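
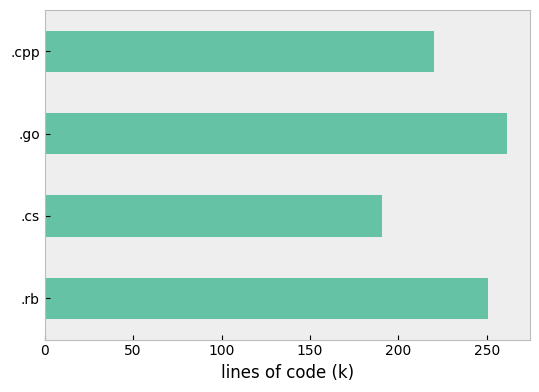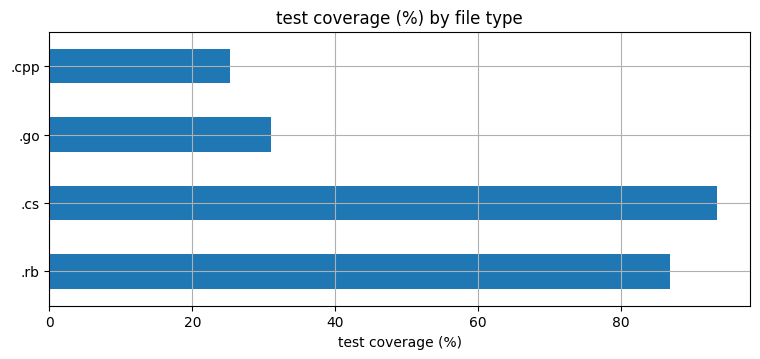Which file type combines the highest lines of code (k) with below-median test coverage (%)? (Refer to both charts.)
Chart 2 median test coverage (%) ≈ 60; below-median file types: .go, .cpp. Among those, .go has the highest lines of code (k) (≈ 250).

.go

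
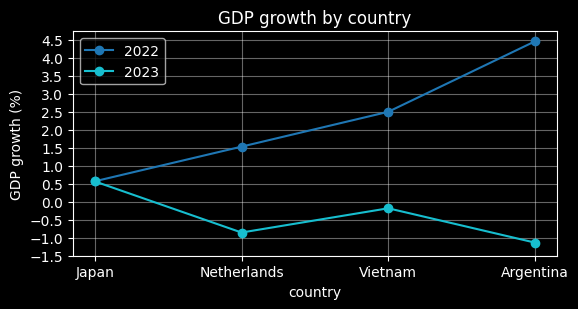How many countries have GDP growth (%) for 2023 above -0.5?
2

Above -0.5: Japan, Vietnam.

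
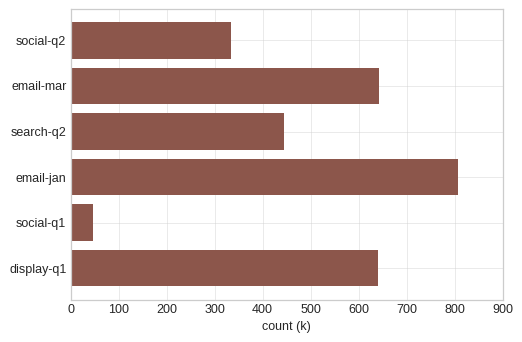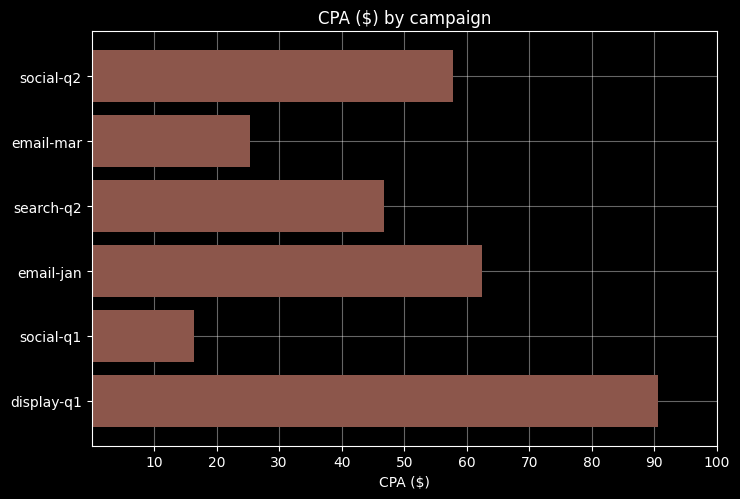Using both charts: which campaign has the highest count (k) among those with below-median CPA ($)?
Chart 2 median CPA ($) ≈ 50; below-median campaigns: email-mar, search-q2, social-q1. Among those, email-mar has the highest count (k) (≈ 600).

email-mar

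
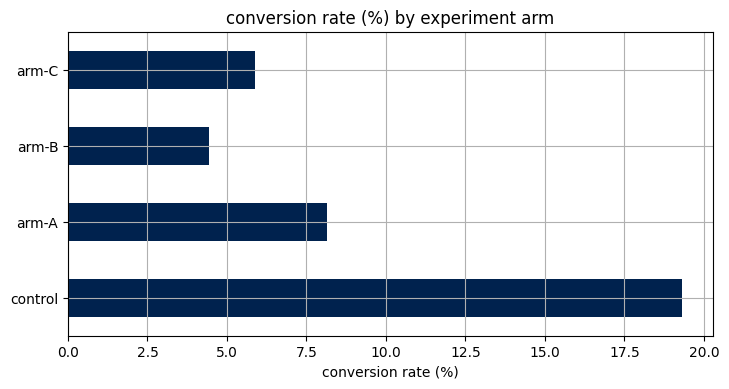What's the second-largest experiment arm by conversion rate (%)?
arm-A

Top 3: control ≈ 20, arm-A ≈ 8, arm-C ≈ 6.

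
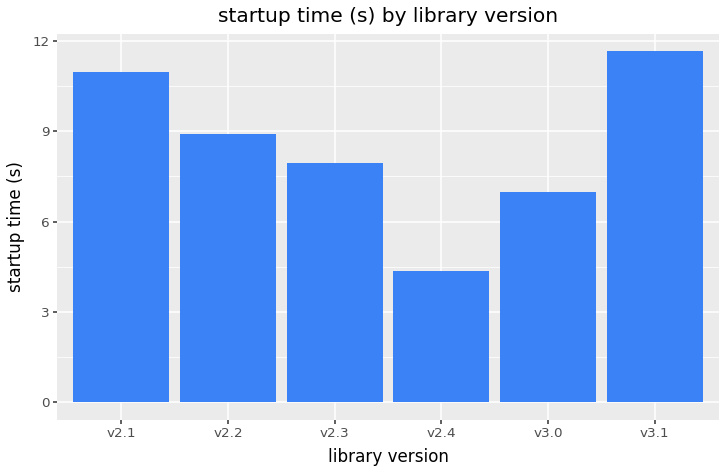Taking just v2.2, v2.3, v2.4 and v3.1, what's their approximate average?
≈ 8

(9 + 8 + 4 + 12) / 4 ≈ 8.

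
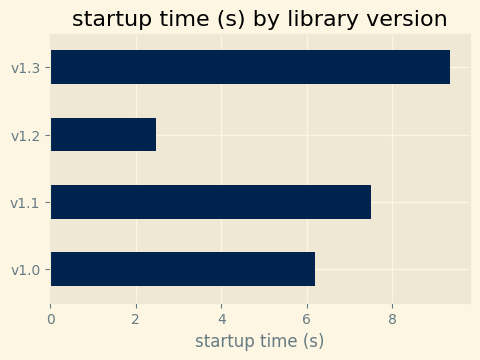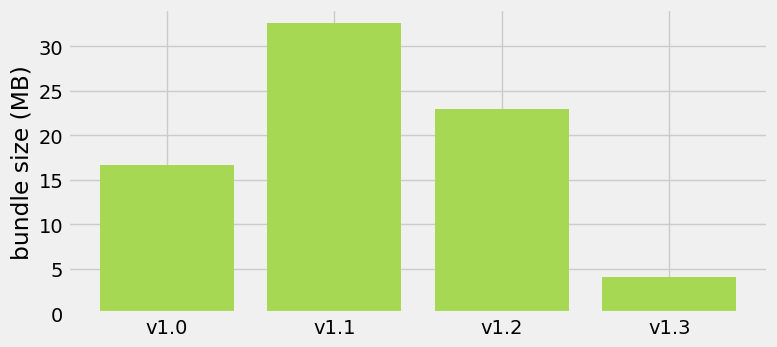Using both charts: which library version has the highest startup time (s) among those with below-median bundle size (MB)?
v1.3

Chart 2 median bundle size (MB) ≈ 20; below-median library versions: v1.0, v1.3. Among those, v1.3 has the highest startup time (s) (≈ 9).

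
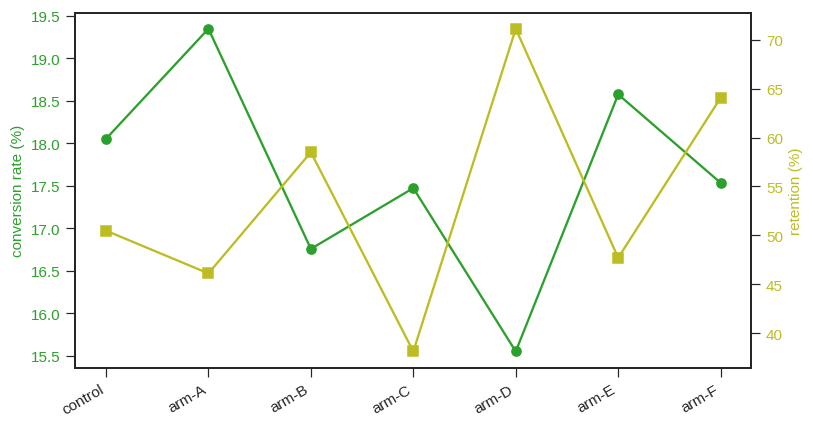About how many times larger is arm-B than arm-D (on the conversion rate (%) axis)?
≈ 1.1×

arm-B ≈ 17.0, arm-D ≈ 15.5; 17.0/15.5 ≈ 1.1.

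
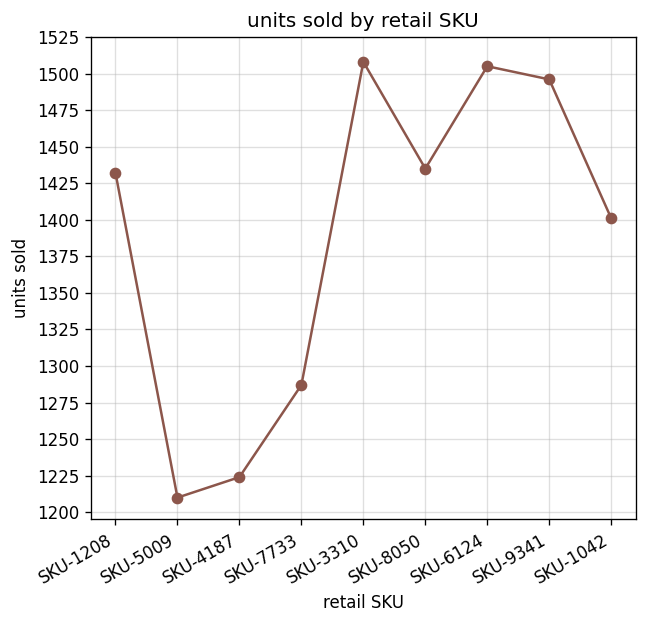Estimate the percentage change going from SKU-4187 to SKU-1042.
SKU-4187 ≈ 1225, SKU-1042 ≈ 1400; (1400 − 1225) / 1225 ≈ +14.3%.

≈ +14.3%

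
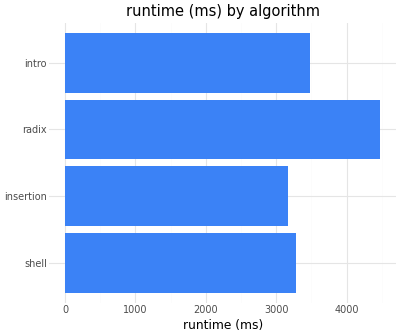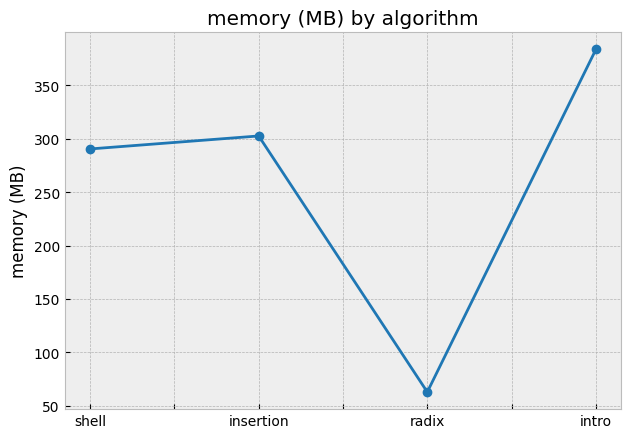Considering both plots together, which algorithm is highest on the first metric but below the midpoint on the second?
Chart 2 median memory (MB) ≈ 300; below-median algorithms: shell, radix. Among those, radix has the highest runtime (ms) (≈ 4500).

radix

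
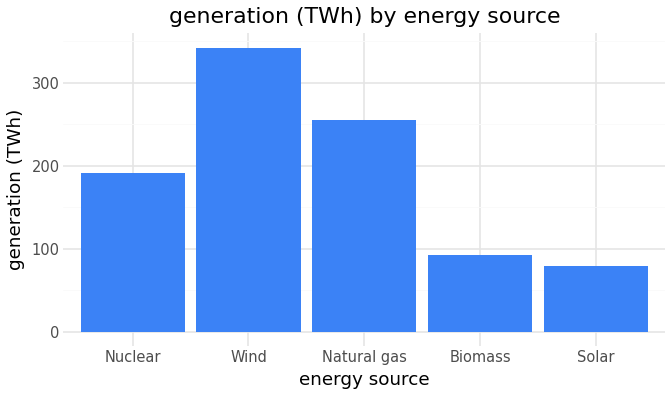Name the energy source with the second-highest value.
Top 3: Wind ≈ 350, Natural gas ≈ 250, Nuclear ≈ 200.

Natural gas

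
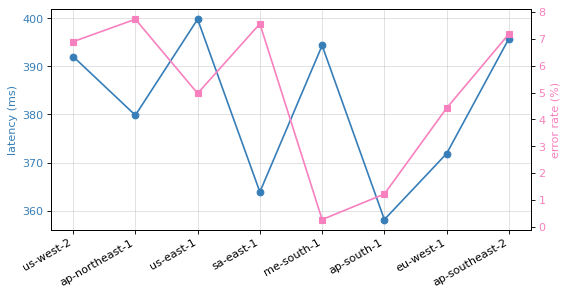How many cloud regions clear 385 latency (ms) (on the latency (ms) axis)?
4

Above 385: us-west-2, us-east-1, me-south-1, ap-southeast-2.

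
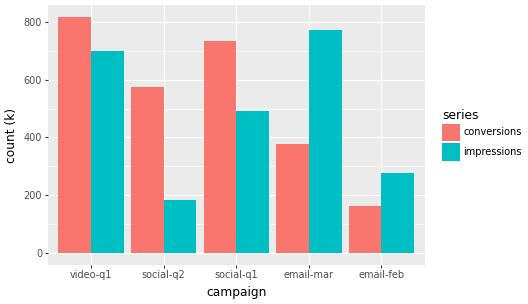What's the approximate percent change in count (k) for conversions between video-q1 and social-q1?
≈ -12.5%

video-q1 ≈ 800, social-q1 ≈ 700; (700 − 800) / 800 ≈ -12.5%.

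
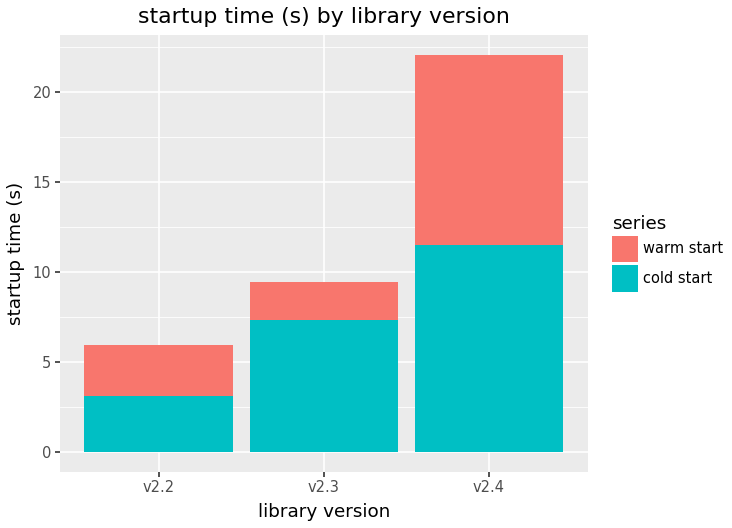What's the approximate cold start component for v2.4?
≈ 12

cold start top ≈ 12, bottom ≈ 0; segment ≈ 12.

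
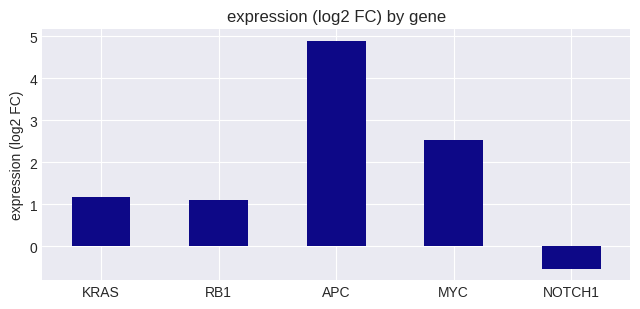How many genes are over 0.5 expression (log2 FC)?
Above 0.5: KRAS, RB1, APC, MYC.

4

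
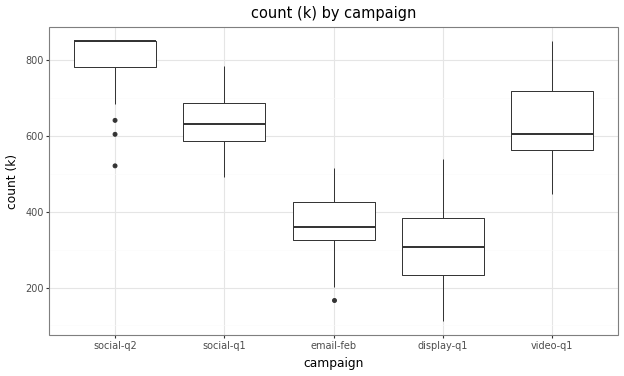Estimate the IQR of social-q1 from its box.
≈ 100

Q3 ≈ 700, Q1 ≈ 600; IQR ≈ 100.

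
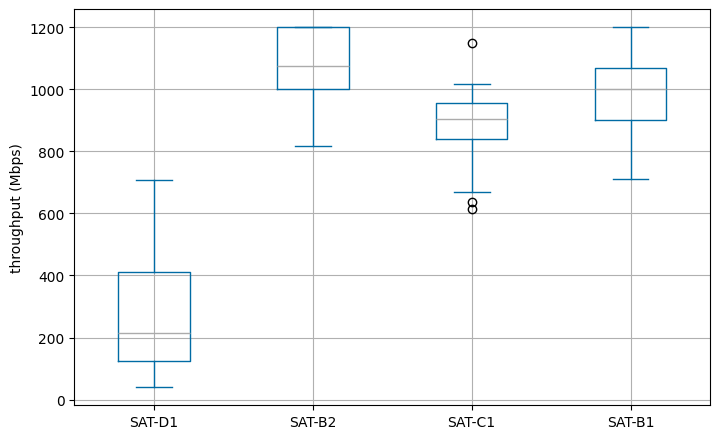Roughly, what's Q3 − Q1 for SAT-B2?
≈ 200

Q3 ≈ 1200, Q1 ≈ 1000; IQR ≈ 200.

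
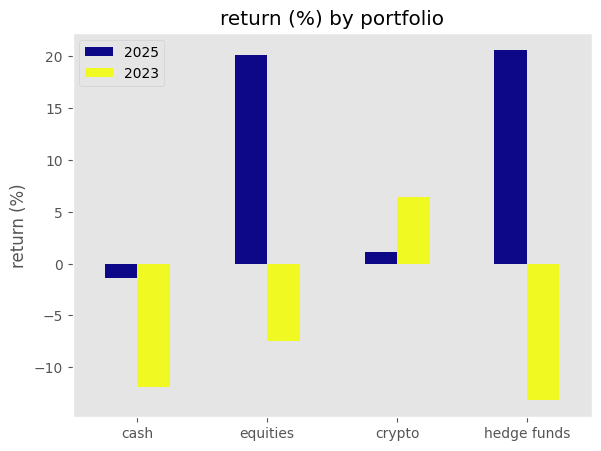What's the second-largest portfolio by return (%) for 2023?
equities

Top 3 for 2023: crypto ≈ 5, equities ≈ -5, cash ≈ -10.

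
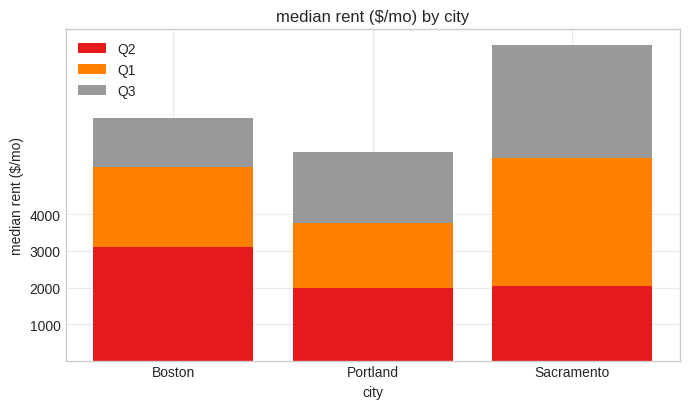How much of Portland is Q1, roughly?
Q1 top ≈ 4000, bottom ≈ 2000; segment ≈ 2000.

≈ 2000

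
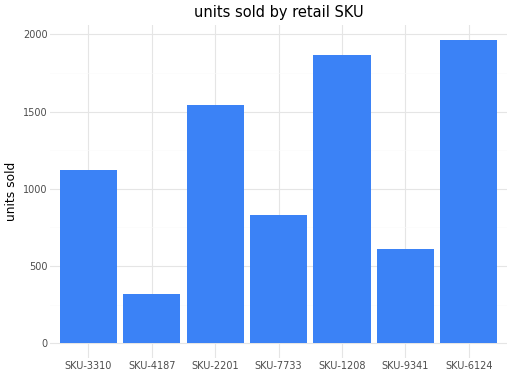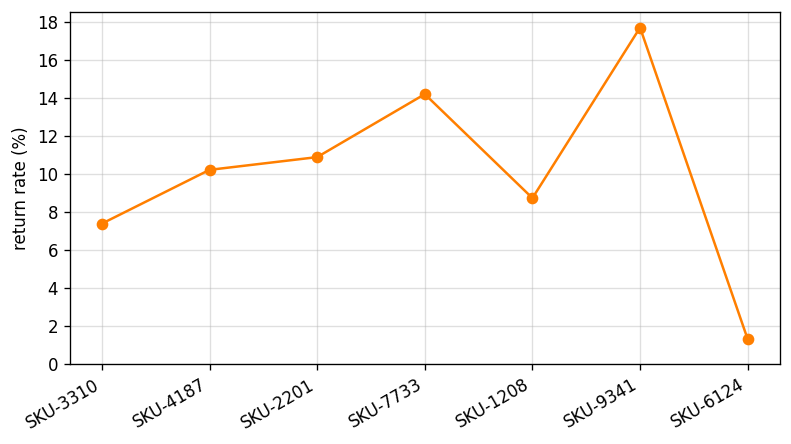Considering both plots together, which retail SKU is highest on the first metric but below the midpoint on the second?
SKU-6124

Chart 2 median return rate (%) ≈ 10; below-median retail SKUs: SKU-3310, SKU-1208, SKU-6124. Among those, SKU-6124 has the highest units sold (≈ 2000).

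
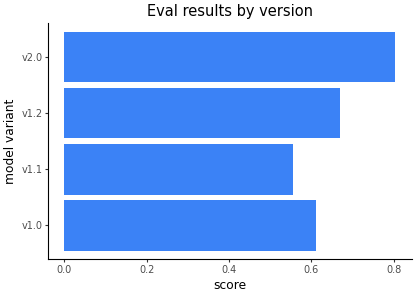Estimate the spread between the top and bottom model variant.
≈ 0.2

Max v2.0 ≈ 0.8, min v1.1 ≈ 0.6; range ≈ 0.2.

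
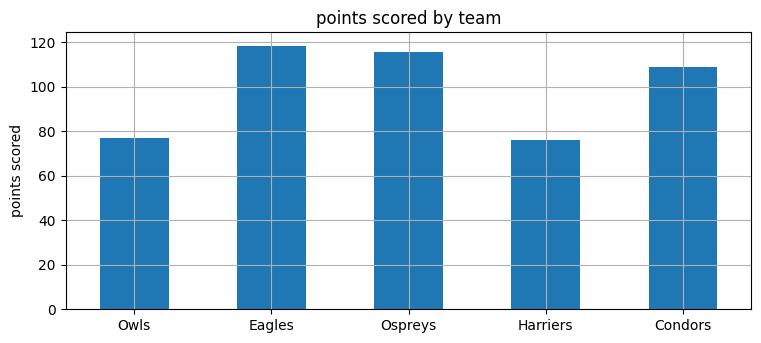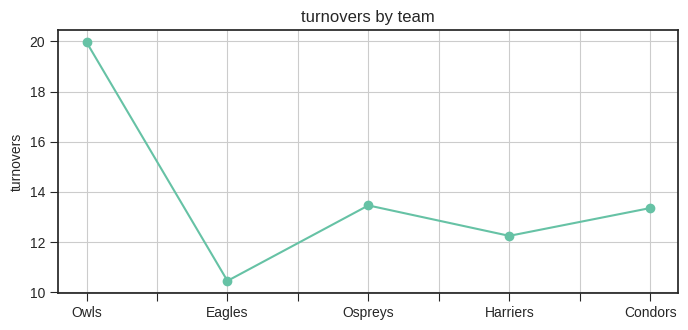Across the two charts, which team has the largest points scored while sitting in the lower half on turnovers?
Eagles

Chart 2 median turnovers ≈ 14; below-median teams: Eagles, Harriers. Among those, Eagles has the highest points scored (≈ 120).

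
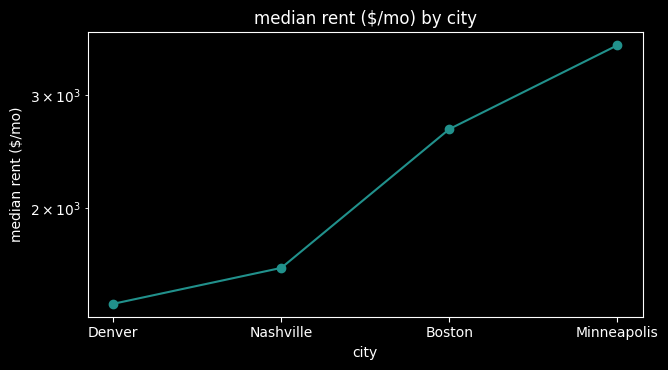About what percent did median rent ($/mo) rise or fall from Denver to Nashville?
≈ +14.3%

Denver ≈ 1400, Nashville ≈ 1600; (1600 − 1400) / 1400 ≈ +14.3%.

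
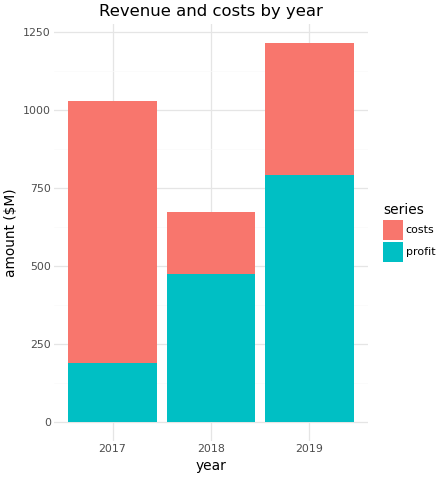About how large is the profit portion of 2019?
≈ 800

profit top ≈ 800, bottom ≈ 0; segment ≈ 800.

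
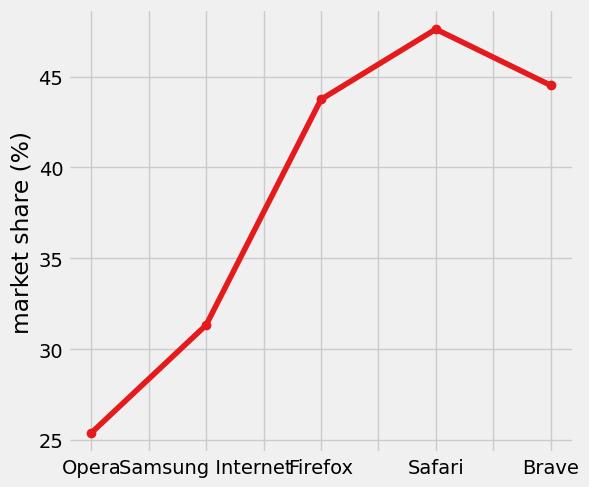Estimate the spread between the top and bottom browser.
Max Safari ≈ 48, min Opera ≈ 26; range ≈ 22.

≈ 22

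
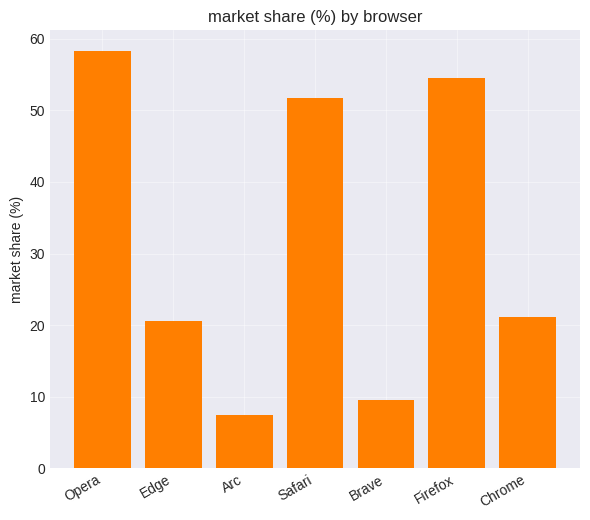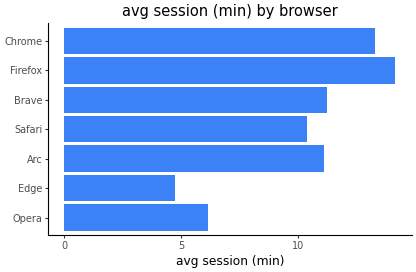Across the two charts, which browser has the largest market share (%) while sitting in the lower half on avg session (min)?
Opera

Chart 2 median avg session (min) ≈ 12; below-median browsers: Opera, Edge, Safari. Among those, Opera has the highest market share (%) (≈ 60).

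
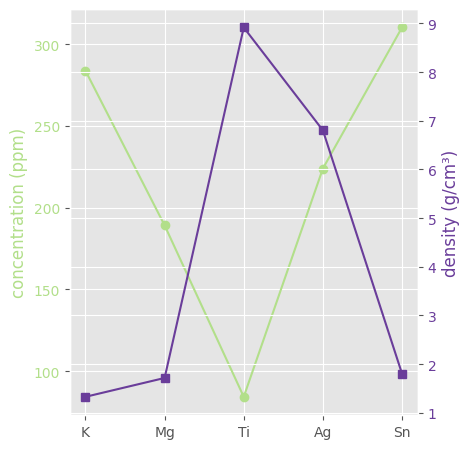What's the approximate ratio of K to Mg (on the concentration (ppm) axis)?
≈ 1.56×

K ≈ 280, Mg ≈ 180; 280/180 ≈ 1.56.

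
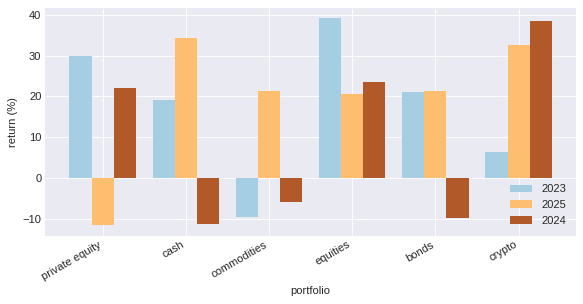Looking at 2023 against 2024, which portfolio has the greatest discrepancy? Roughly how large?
crypto, ≈ 35 %

crypto: 2023 ≈ 5, 2024 ≈ 40 → gap ≈ 35. Next-largest (bonds) is only ≈ 30.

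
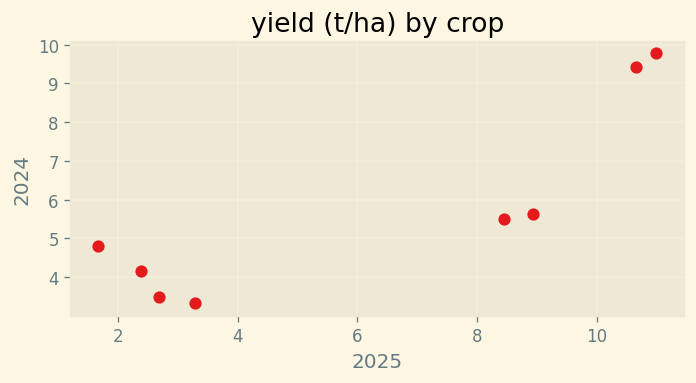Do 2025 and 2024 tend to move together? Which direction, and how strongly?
Points are positively correlated; strong (|r| ≈ 0.9).

positive, strong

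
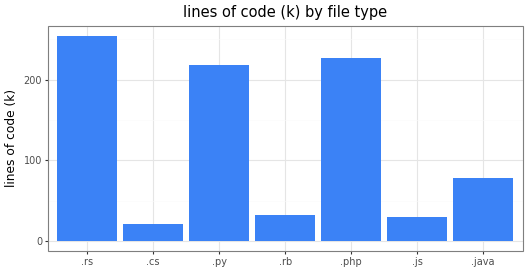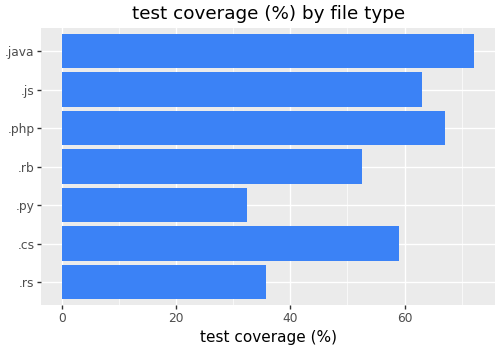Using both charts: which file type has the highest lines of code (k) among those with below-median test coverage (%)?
Chart 2 median test coverage (%) ≈ 60; below-median file types: .rs, .py, .rb. Among those, .rs has the highest lines of code (k) (≈ 250).

.rs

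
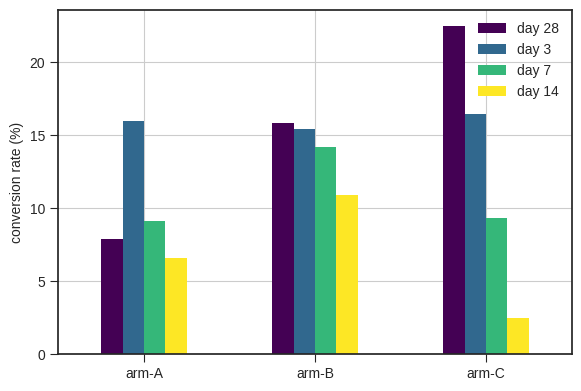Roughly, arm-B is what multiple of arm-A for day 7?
arm-B ≈ 14, arm-A ≈ 10; 14/10 ≈ 1.4.

≈ 1.4×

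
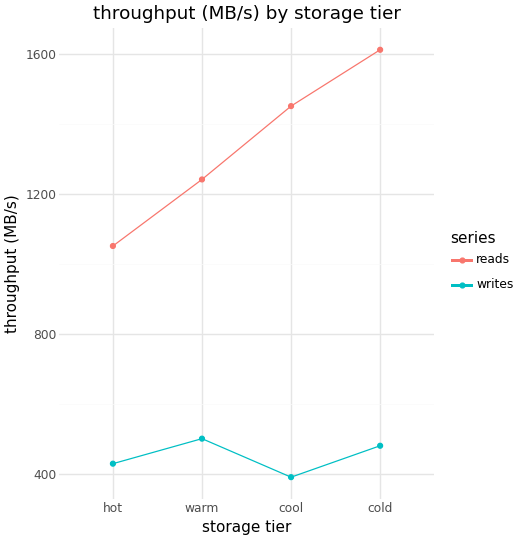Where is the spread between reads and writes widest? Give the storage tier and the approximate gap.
cold, ≈ 1200 MB/s

cold: reads ≈ 1600, writes ≈ 400 → gap ≈ 1200. Next-largest (cool) is only ≈ 1000.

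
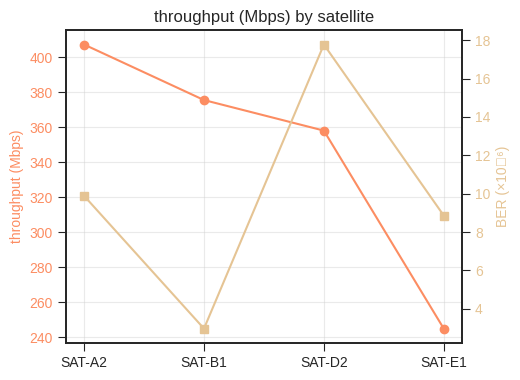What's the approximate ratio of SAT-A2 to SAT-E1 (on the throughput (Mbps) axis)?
≈ 1.67×

SAT-A2 ≈ 400, SAT-E1 ≈ 240; 400/240 ≈ 1.67.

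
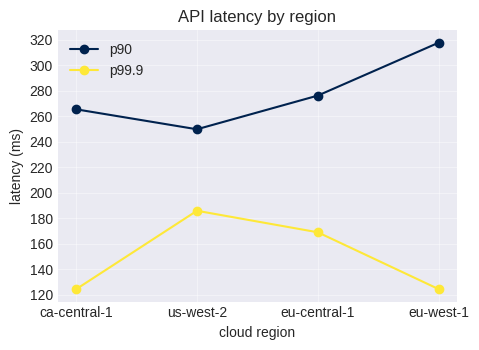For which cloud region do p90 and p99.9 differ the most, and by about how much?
eu-west-1: p90 ≈ 320, p99.9 ≈ 120 → gap ≈ 200. Next-largest (ca-central-1) is only ≈ 140.

eu-west-1, ≈ 200 ms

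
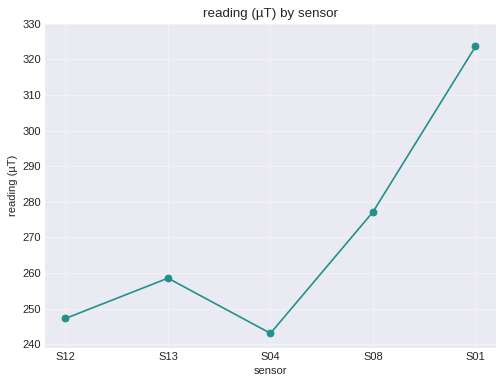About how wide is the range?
≈ 80

Max S01 ≈ 320, min S04 ≈ 240; range ≈ 80.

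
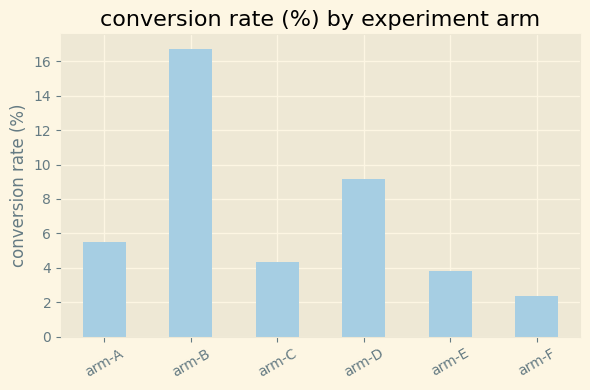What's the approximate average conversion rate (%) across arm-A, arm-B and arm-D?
≈ 11

(6 + 16 + 10) / 3 ≈ 11.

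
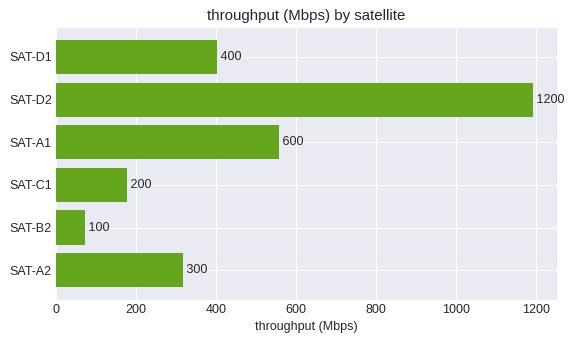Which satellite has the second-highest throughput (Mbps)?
SAT-A1

Top 3: SAT-D2 ≈ 1200, SAT-A1 ≈ 600, SAT-D1 ≈ 400.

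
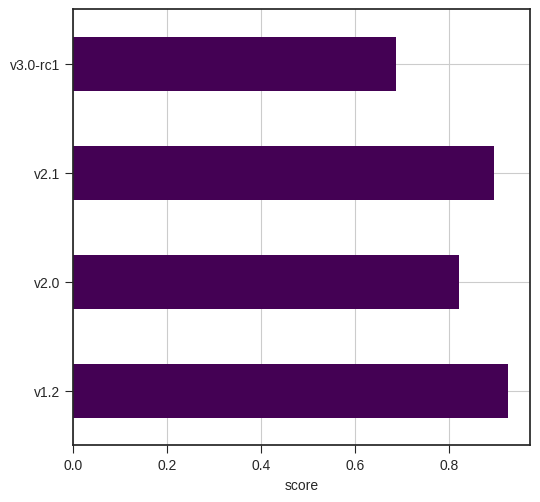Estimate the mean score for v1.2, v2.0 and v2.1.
(0.9 + 0.8 + 0.9) / 3 ≈ 0.87.

≈ 0.87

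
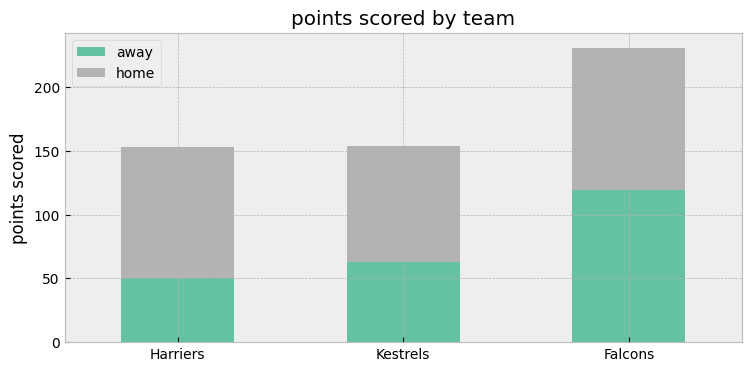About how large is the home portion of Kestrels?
home top ≈ 160, bottom ≈ 60; segment ≈ 100.

≈ 100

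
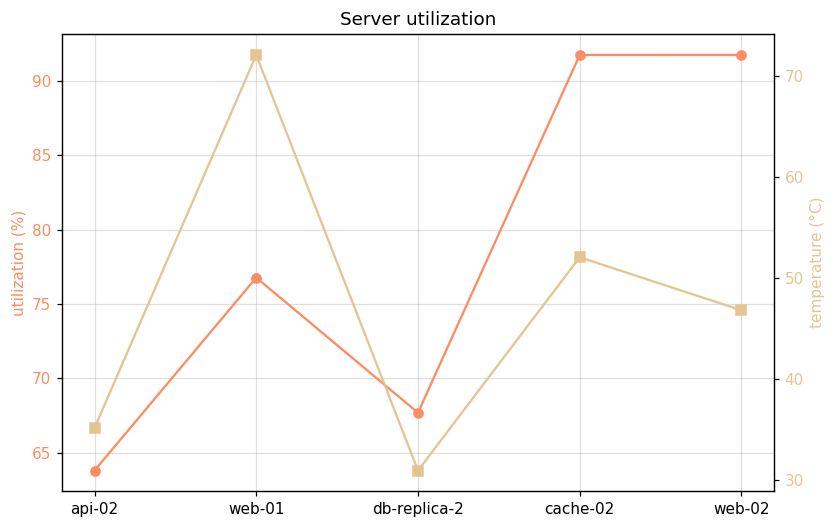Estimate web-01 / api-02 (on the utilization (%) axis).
web-01 ≈ 75, api-02 ≈ 65; 75/65 ≈ 1.15.

≈ 1.15×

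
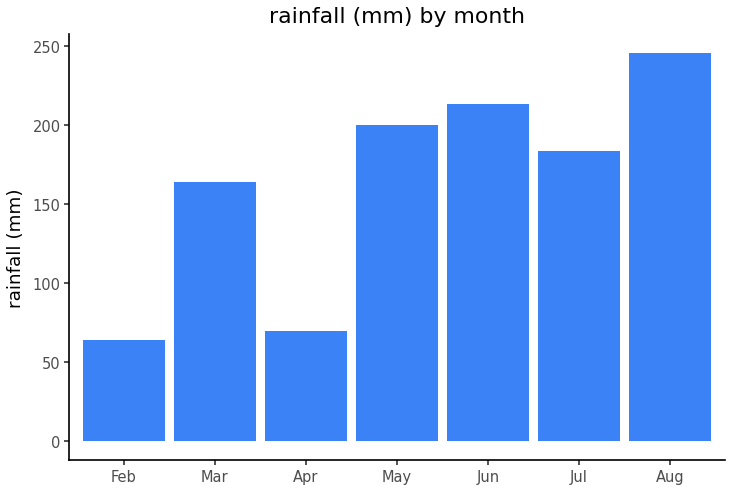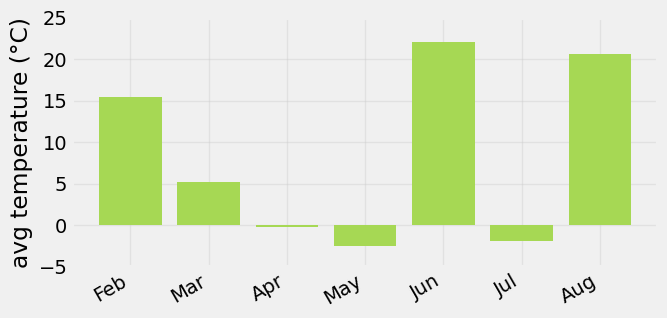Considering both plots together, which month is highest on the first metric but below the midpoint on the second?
May

Chart 2 median avg temperature (°C) ≈ 5; below-median months: Apr, May, Jul. Among those, May has the highest rainfall (mm) (≈ 200).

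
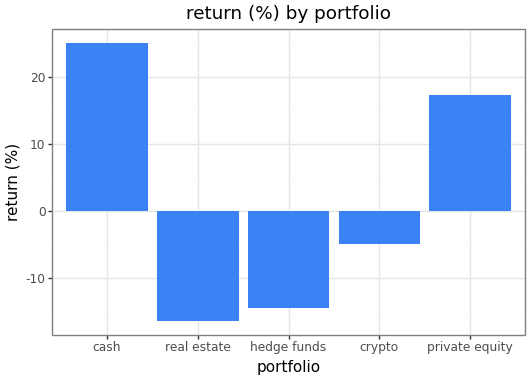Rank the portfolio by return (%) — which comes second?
Top 3: cash ≈ 25, private equity ≈ 15, crypto ≈ -5.

private equity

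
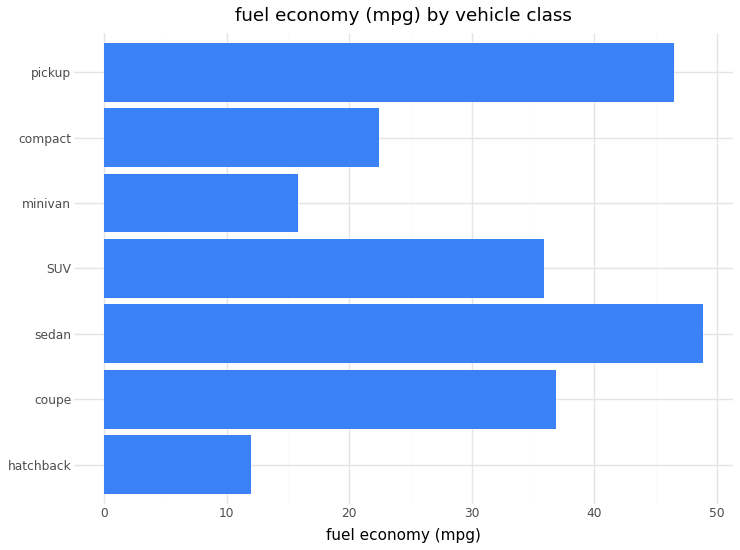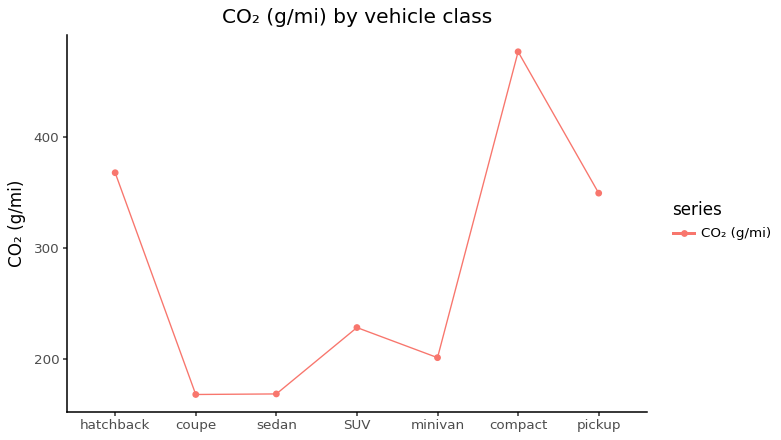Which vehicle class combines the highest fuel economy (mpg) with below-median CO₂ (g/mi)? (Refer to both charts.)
sedan

Chart 2 median CO₂ (g/mi) ≈ 250; below-median vehicle classes: coupe, sedan, minivan. Among those, sedan has the highest fuel economy (mpg) (≈ 50).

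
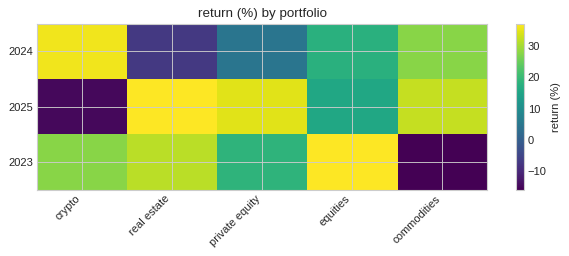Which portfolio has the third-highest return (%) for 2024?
equities

Top 4 for 2024: crypto ≈ 35, commodities ≈ 30, equities ≈ 20, private equity ≈ 5.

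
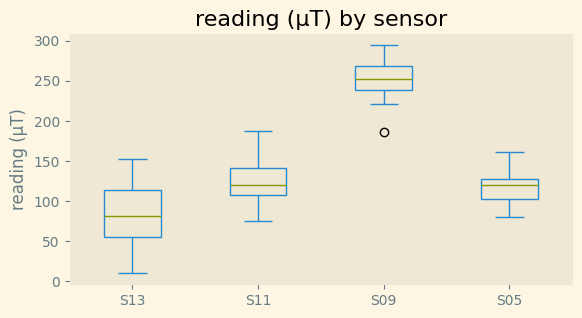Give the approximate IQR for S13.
≈ 60

Q3 ≈ 120, Q1 ≈ 60; IQR ≈ 60.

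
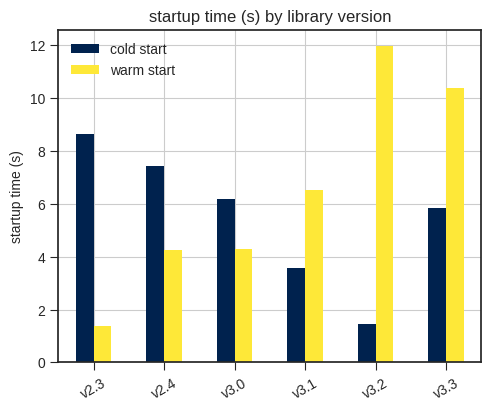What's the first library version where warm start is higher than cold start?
v3.0: warm start ≈ 4 vs cold start ≈ 6 (not yet); v3.1: warm start ≈ 7 vs cold start ≈ 4 (first crossover).

v3.1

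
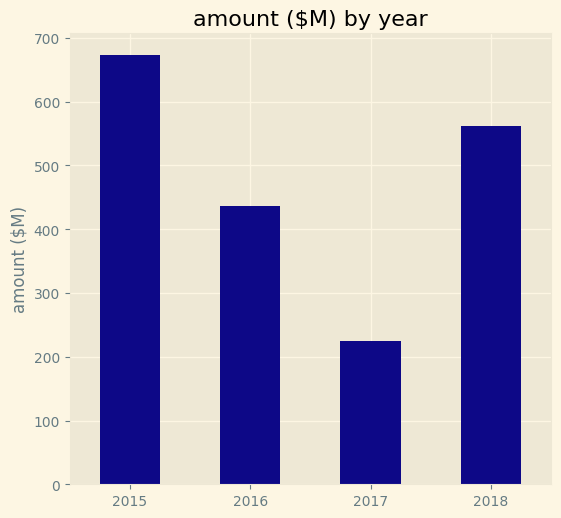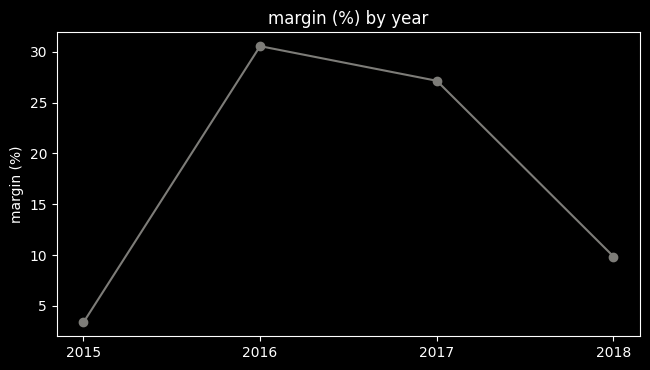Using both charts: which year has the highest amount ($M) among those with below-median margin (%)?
Chart 2 median margin (%) ≈ 20; below-median years: 2015, 2018. Among those, 2015 has the highest amount ($M) (≈ 700).

2015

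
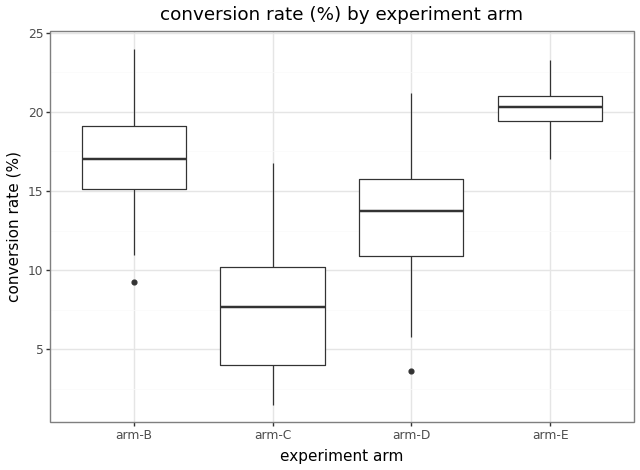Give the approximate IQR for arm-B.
≈ 4

Q3 ≈ 19, Q1 ≈ 15; IQR ≈ 4.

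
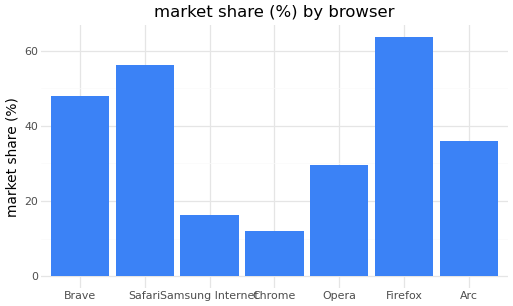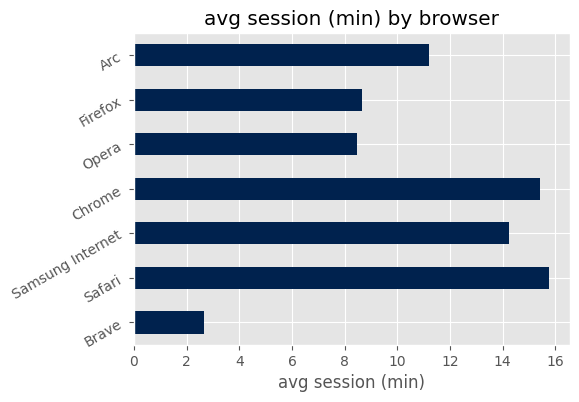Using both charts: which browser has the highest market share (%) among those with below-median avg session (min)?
Chart 2 median avg session (min) ≈ 12; below-median browsers: Brave, Opera, Firefox. Among those, Firefox has the highest market share (%) (≈ 60).

Firefox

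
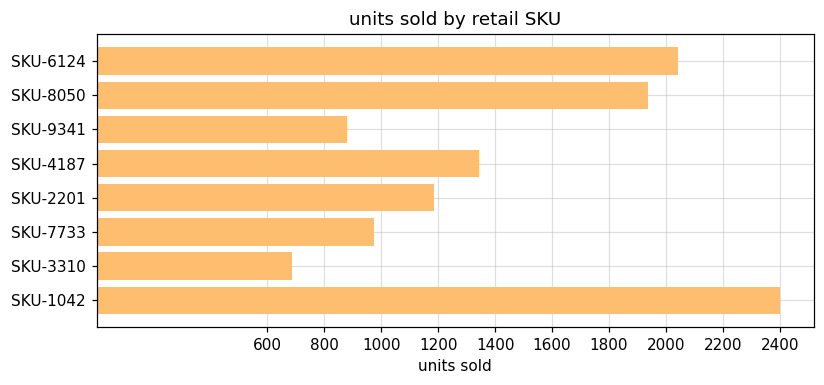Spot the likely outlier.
SKU-1042 ≈ 2400; the rest sit between ≈ 600 and ≈ 2000.

SKU-1042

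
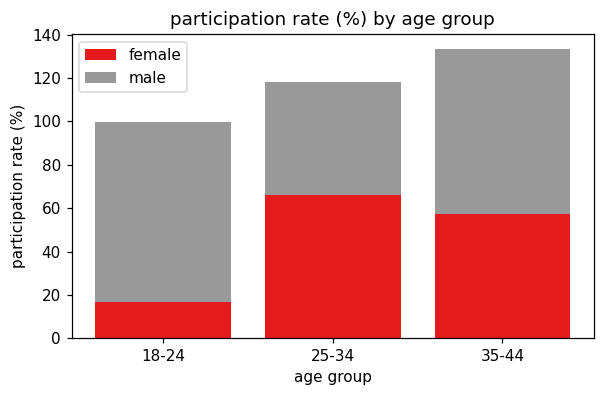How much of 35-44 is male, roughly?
male top ≈ 140, bottom ≈ 60; segment ≈ 80.

≈ 80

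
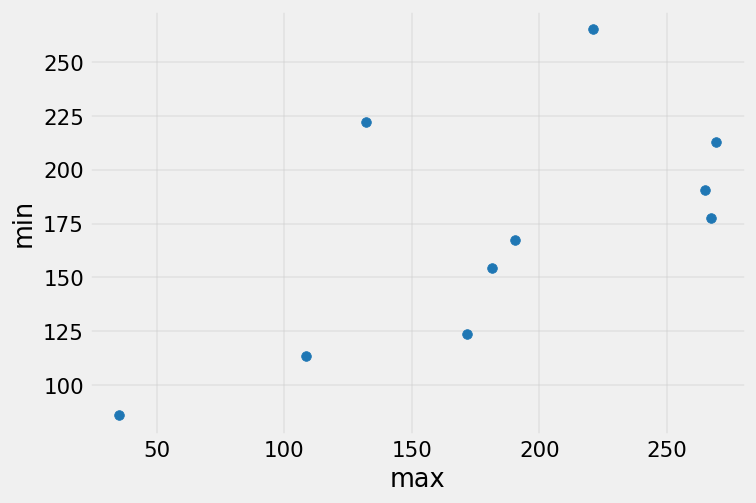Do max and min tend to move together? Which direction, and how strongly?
Points are positively correlated; moderate (|r| ≈ 0.6).

positive, moderate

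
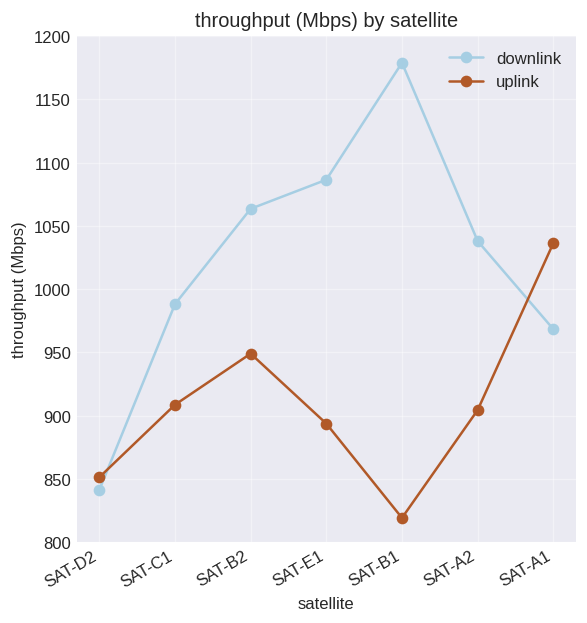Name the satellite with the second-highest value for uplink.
Top 3 for uplink: SAT-A1 ≈ 1050, SAT-B2 ≈ 950, SAT-C1 ≈ 900.

SAT-B2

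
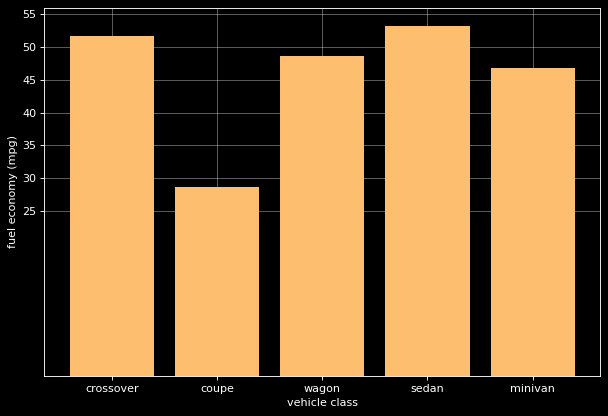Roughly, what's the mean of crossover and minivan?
(50 + 45) / 2 ≈ 48.

≈ 48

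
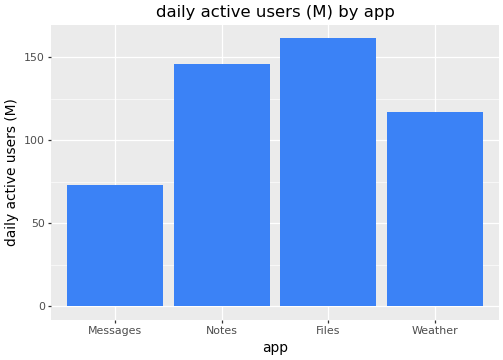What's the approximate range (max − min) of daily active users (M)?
Max Files ≈ 160, min Messages ≈ 80; range ≈ 80.

≈ 80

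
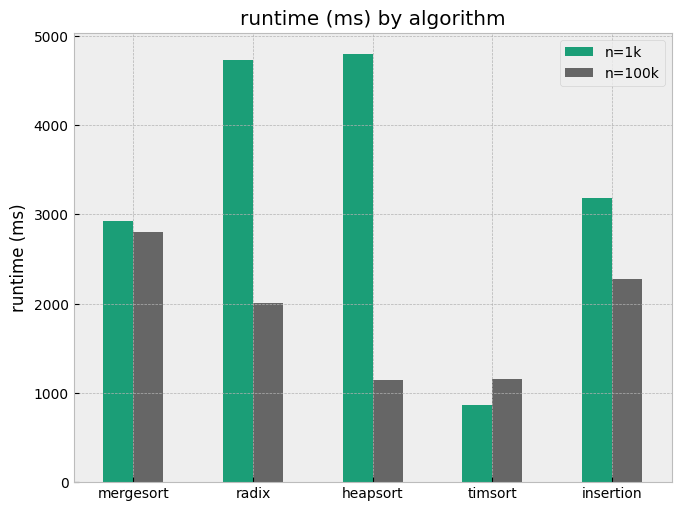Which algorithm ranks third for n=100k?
Top 4 for n=100k: mergesort ≈ 3000, insertion ≈ 2500, radix ≈ 2000, timsort ≈ 1000.

radix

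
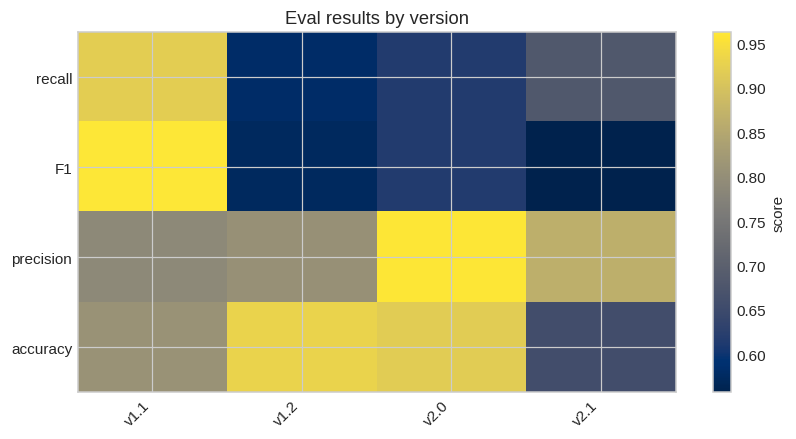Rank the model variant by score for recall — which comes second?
v2.1

Top 3 for recall: v1.1 ≈ 0.90, v2.1 ≈ 0.70, v2.0 ≈ 0.60.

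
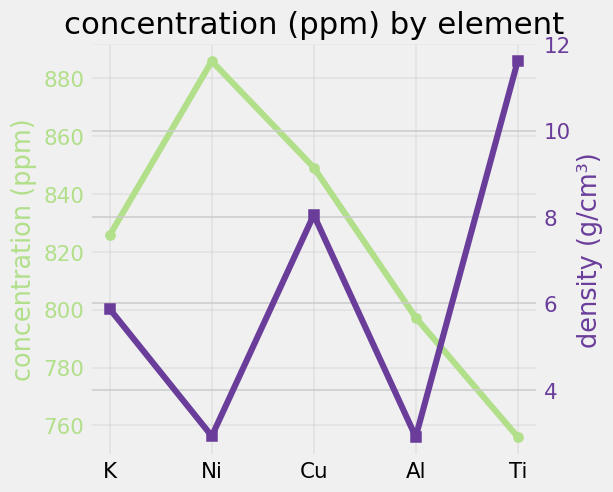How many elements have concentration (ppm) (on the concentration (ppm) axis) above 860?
1

Above 860: Ni.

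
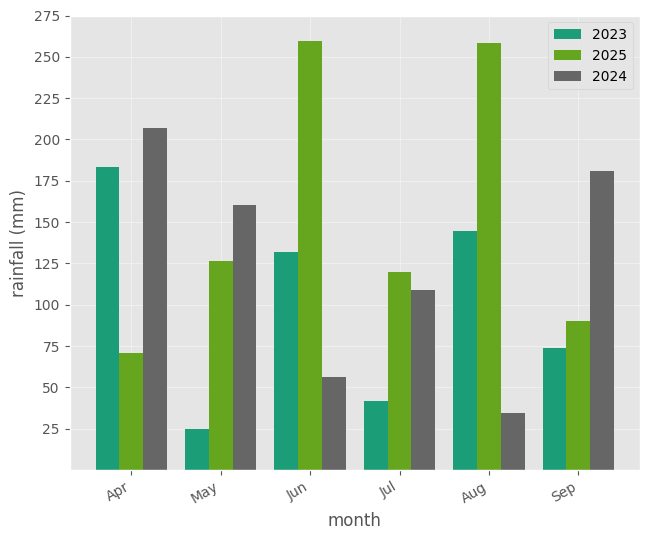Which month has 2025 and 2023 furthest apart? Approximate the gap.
Jun, ≈ 125 mm

Jun: 2025 ≈ 250, 2023 ≈ 125 → gap ≈ 125. Next-largest (Aug) is only ≈ 100.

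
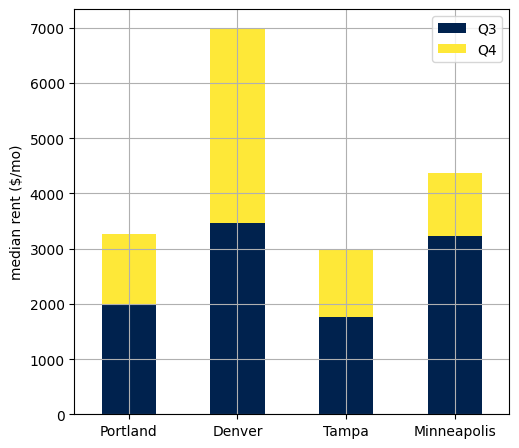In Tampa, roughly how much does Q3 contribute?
≈ 2000

Q3 top ≈ 2000, bottom ≈ 0; segment ≈ 2000.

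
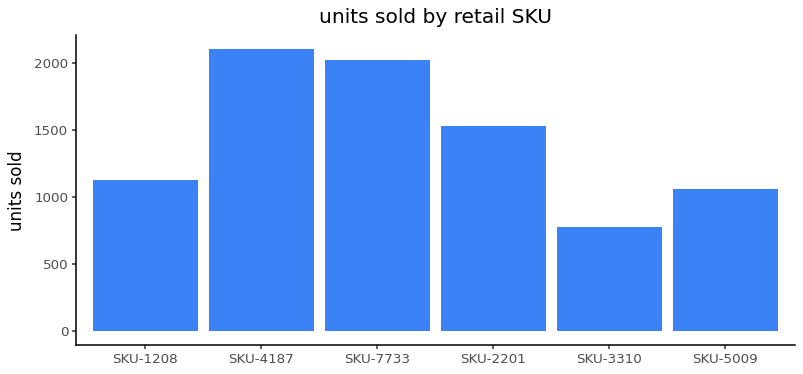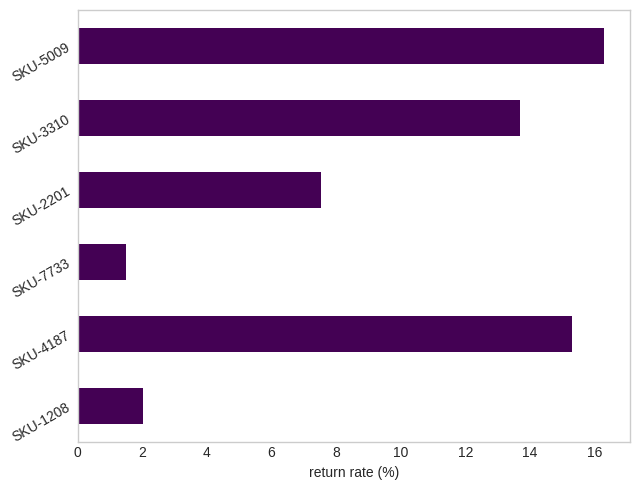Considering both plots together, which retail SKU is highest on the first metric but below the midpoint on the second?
SKU-7733

Chart 2 median return rate (%) ≈ 10; below-median retail SKUs: SKU-1208, SKU-7733, SKU-2201. Among those, SKU-7733 has the highest units sold (≈ 2000).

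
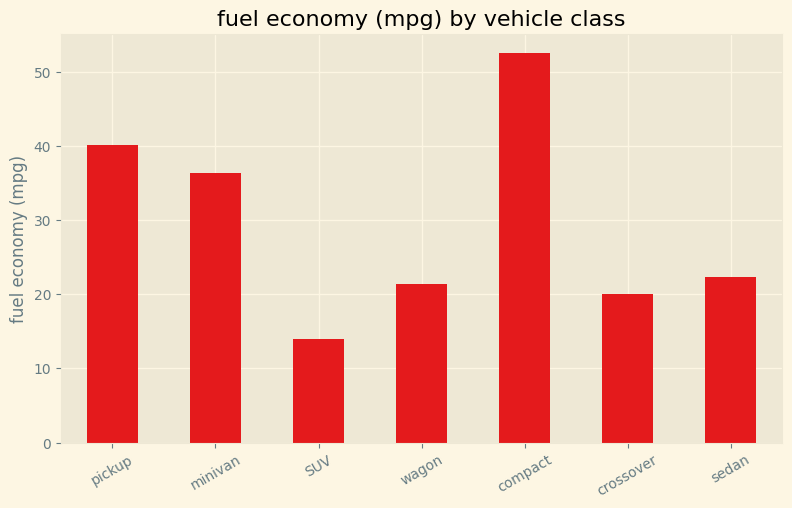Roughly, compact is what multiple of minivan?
compact ≈ 50, minivan ≈ 35; 50/35 ≈ 1.43.

≈ 1.43×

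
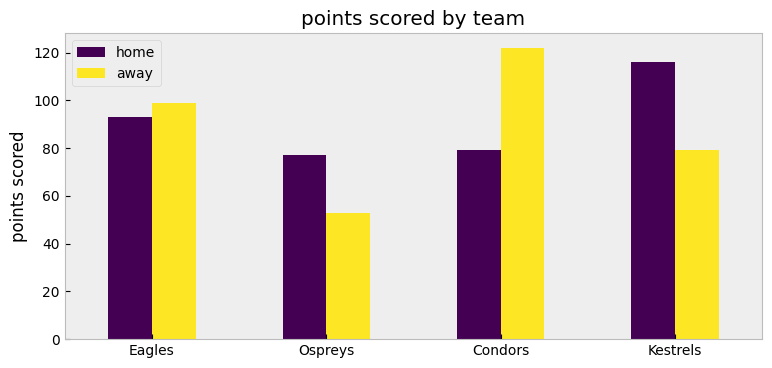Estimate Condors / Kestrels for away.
Condors ≈ 120, Kestrels ≈ 80; 120/80 ≈ 1.5.

≈ 1.5×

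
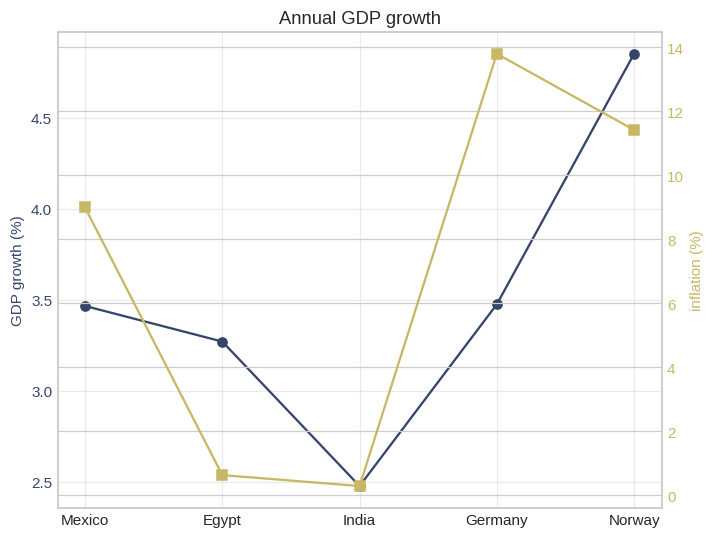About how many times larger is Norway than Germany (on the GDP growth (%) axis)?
≈ 1.41×

Norway ≈ 4.8, Germany ≈ 3.4; 4.8/3.4 ≈ 1.41.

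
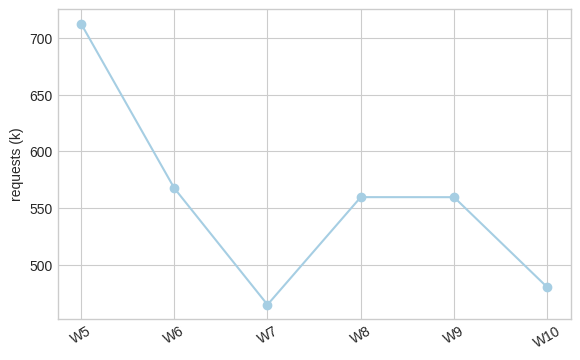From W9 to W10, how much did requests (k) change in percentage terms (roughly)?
W9 ≈ 550, W10 ≈ 475; (475 − 550) / 550 ≈ -13.6%.

≈ -13.6%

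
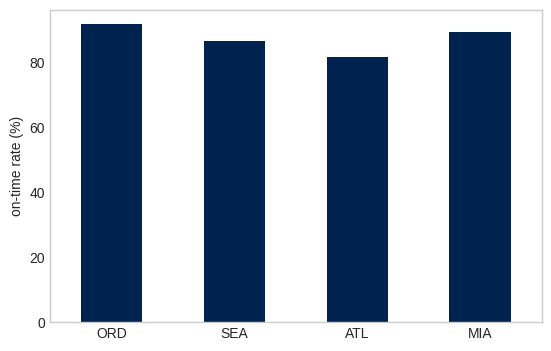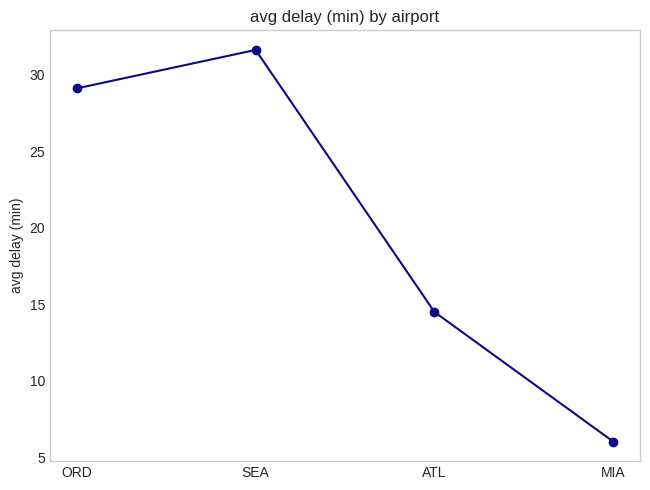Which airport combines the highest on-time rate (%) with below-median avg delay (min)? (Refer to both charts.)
Chart 2 median avg delay (min) ≈ 20; below-median airports: ATL, MIA. Among those, MIA has the highest on-time rate (%) (≈ 90).

MIA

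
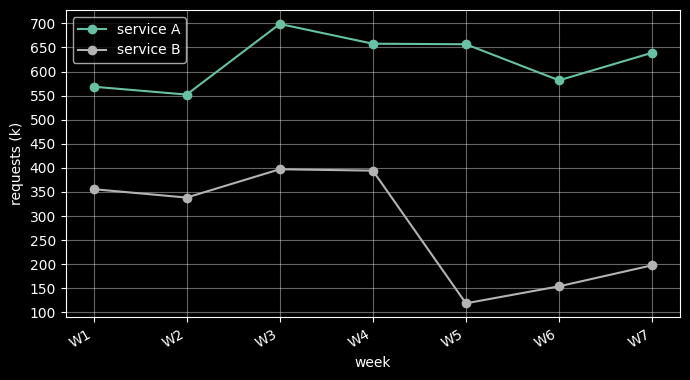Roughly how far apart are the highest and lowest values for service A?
≈ 150

Max W3 ≈ 700, min W2 ≈ 550; range ≈ 150.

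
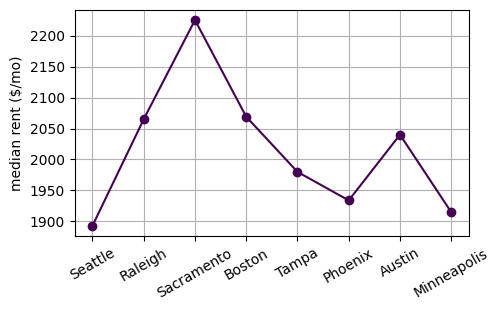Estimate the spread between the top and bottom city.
Max Sacramento ≈ 2200, min Seattle ≈ 1900; range ≈ 300.

≈ 300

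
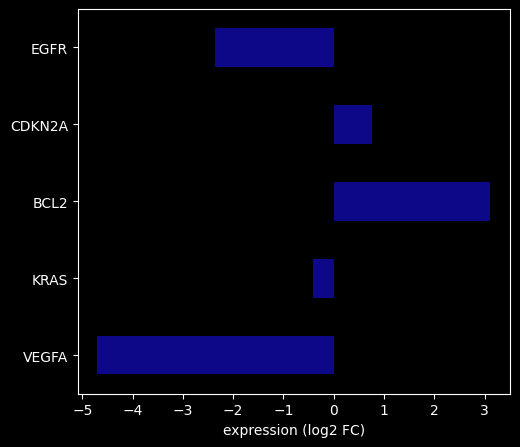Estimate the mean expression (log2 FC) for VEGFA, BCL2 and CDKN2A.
(-5 + 3 + 1) / 3 ≈ 0.

≈ 0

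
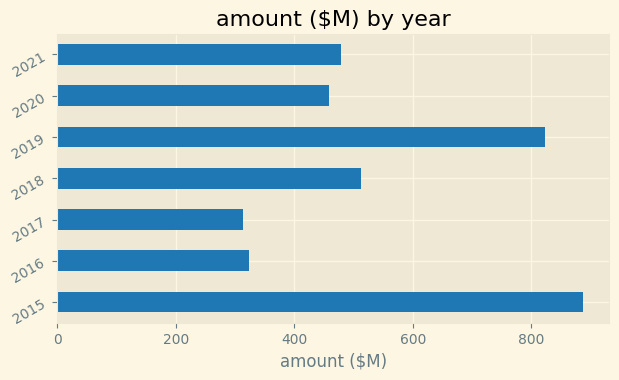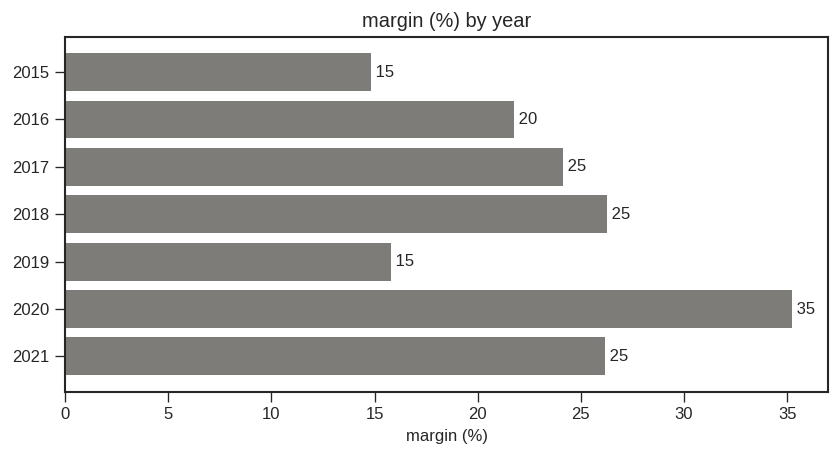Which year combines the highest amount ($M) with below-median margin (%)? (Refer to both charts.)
2015

Chart 2 median margin (%) ≈ 25; below-median years: 2015, 2016, 2019. Among those, 2015 has the highest amount ($M) (≈ 900).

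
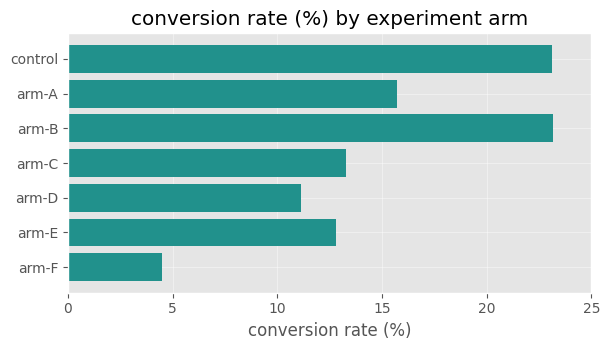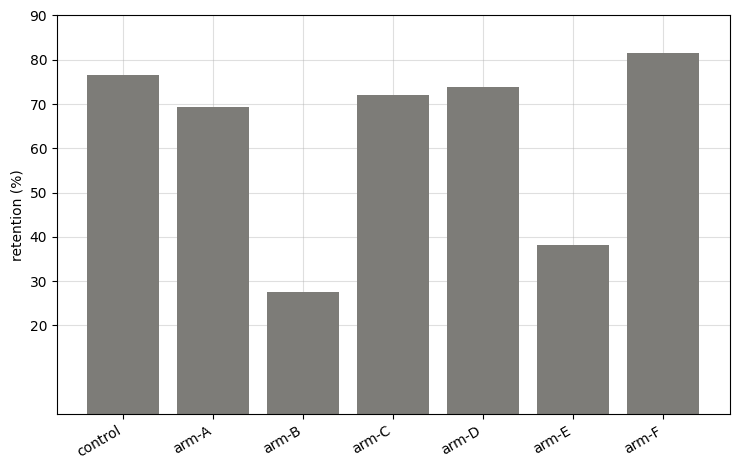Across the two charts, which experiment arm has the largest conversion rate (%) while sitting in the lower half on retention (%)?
arm-B

Chart 2 median retention (%) ≈ 70; below-median experiment arms: arm-A, arm-B, arm-E. Among those, arm-B has the highest conversion rate (%) (≈ 25).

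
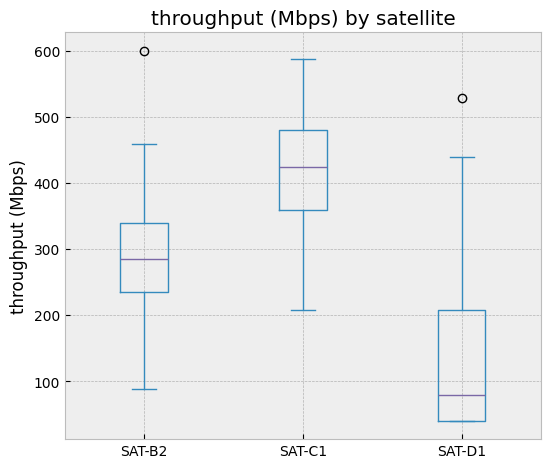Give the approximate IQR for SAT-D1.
≈ 150

Q3 ≈ 200, Q1 ≈ 50; IQR ≈ 150.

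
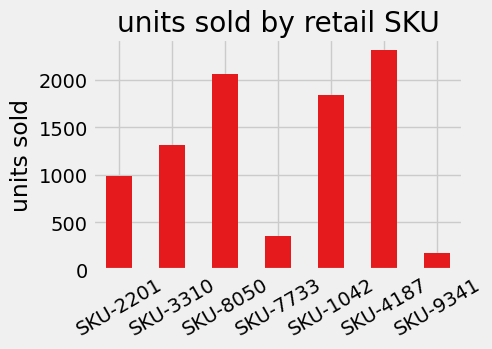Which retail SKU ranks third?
Top 4: SKU-4187 ≈ 2400, SKU-8050 ≈ 2000, SKU-1042 ≈ 1800, SKU-3310 ≈ 1400.

SKU-1042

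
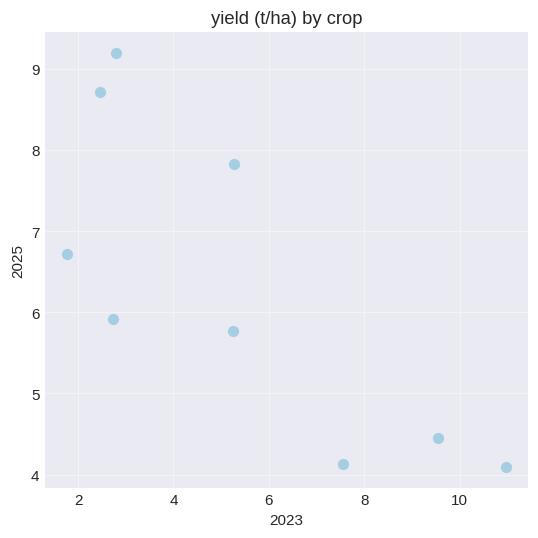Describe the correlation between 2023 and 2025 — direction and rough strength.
negative, strong

Points are negatively correlated; strong (|r| ≈ 0.8).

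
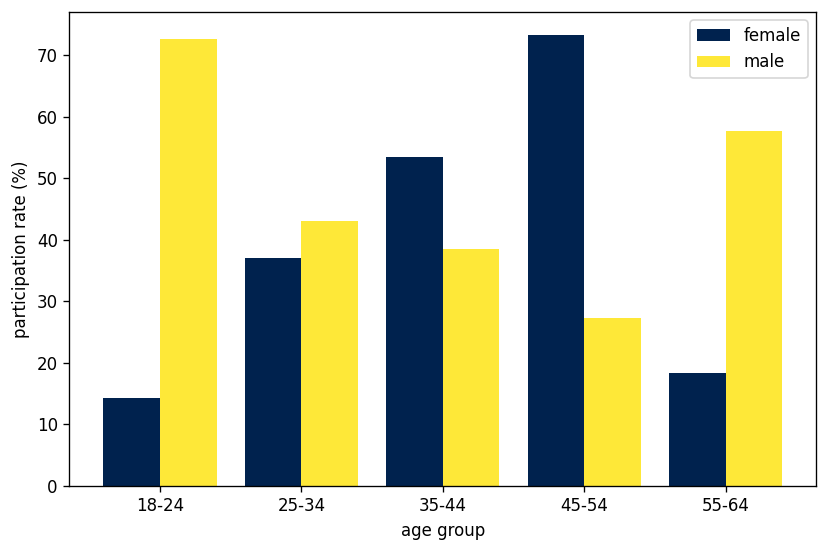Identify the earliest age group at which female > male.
25-34: female ≈ 40 vs male ≈ 40 (not yet); 35-44: female ≈ 50 vs male ≈ 40 (first crossover).

35-44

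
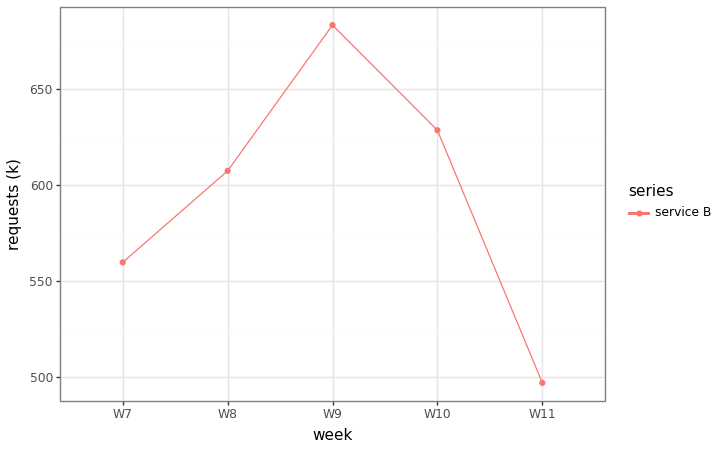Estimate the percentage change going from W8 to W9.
W8 ≈ 600, W9 ≈ 680; (680 − 600) / 600 ≈ +13.3%.

≈ +13.3%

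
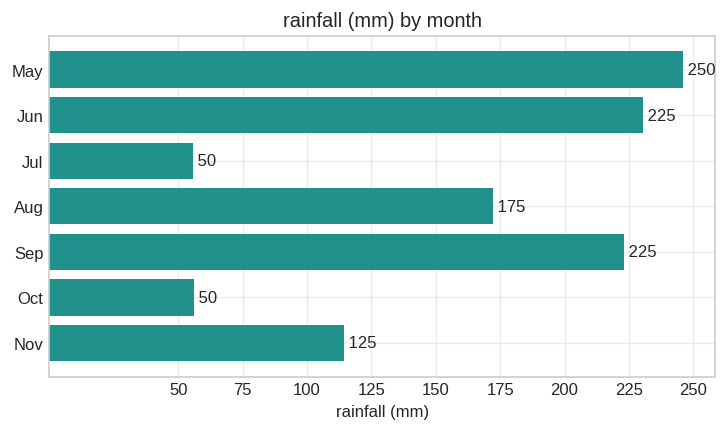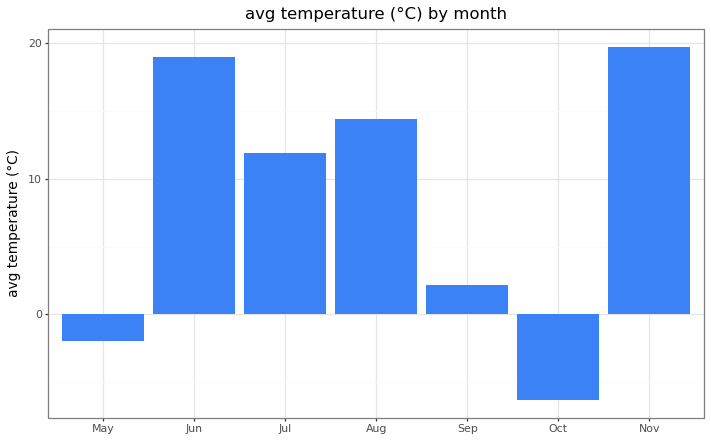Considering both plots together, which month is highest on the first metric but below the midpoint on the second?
Chart 2 median avg temperature (°C) ≈ 12; below-median months: May, Sep, Oct. Among those, May has the highest rainfall (mm) (≈ 250).

May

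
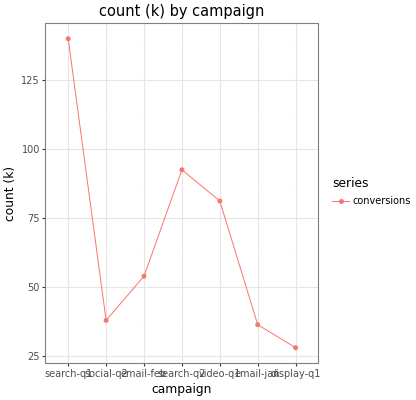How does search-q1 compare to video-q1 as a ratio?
search-q1 ≈ 140, video-q1 ≈ 80; 140/80 ≈ 1.75.

≈ 1.75×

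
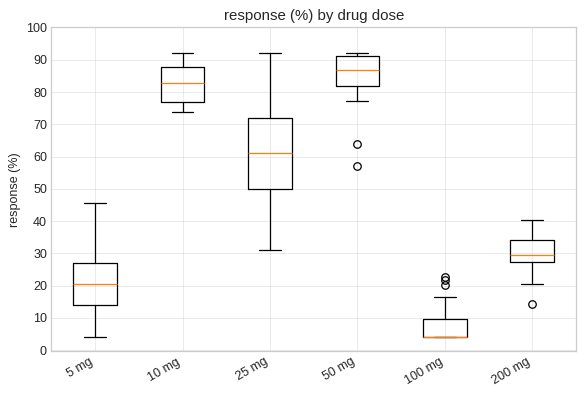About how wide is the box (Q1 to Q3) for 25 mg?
Q3 ≈ 70, Q1 ≈ 50; IQR ≈ 20.

≈ 20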